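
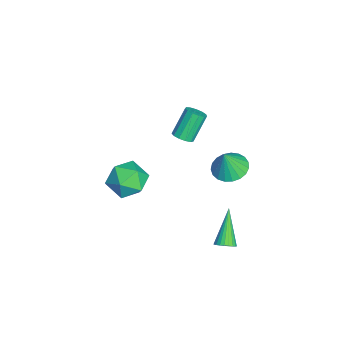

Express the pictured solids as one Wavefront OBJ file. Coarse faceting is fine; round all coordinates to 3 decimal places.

v -3.417 -1.05 -0.696
v -2.939 -1.214 -0.354
v -3.705 -0.554 1.037
v -4.183 -0.39 0.696
v -2.872 -0.897 -0.468
v -3.638 -0.237 0.923
v -2.978 -0.628 -0.654
v -3.745 0.032 0.737
v -3.224 -0.493 -0.853
v -3.99 0.167 0.538
v -3.53 -0.535 -1.002
v -4.297 0.125 0.389
v -3.801 -0.741 -1.054
v -4.568 -0.08 0.337
v -3.95 -1.044 -0.992
v -4.716 -0.384 0.399
v -3.929 -1.35 -0.836
v -4.696 -0.689 0.555
v -3.746 -1.56 -0.635
v -4.513 -0.9 0.756
v -3.458 -1.608 -0.453
v -4.225 -0.948 0.938
v -3.157 -1.48 -0.349
v -3.924 -0.819 1.042
v 1.446 1.235 -4.738
v 1.799 0.979 -4.355
v -0.086 1.385 -3.222
v 1.851 1.197 -4.324
v 1.841 1.421 -4.356
v 1.772 1.616 -4.446
v 1.652 1.754 -4.581
v 1.501 1.812 -4.739
v 1.342 1.783 -4.897
v 1.199 1.67 -5.031
v 1.093 1.491 -5.12
v 1.041 1.273 -5.151
v 1.051 1.049 -5.119
v 1.12 0.853 -5.029
v 1.24 0.716 -4.894
v 1.391 0.657 -4.736
v 1.55 0.687 -4.578
v 1.693 0.8 -4.444
v -2.432 -3.494 -2.94
v -1.765 -2.683 -2.34
v -1.155 -4.897 -2.46
v -0.488 -4.086 -1.86
v -1.574 -4.408 -1.437
v -2.363 -3.541 -1.733
v -0.557 -4.039 -3.067
v -1.346 -3.172 -3.363
v -0.606 -3.02 -2.418
v -1.235 -3.248 -1.411
v -1.685 -4.332 -3.389
v -2.314 -4.56 -2.382
v 1.453 1.379 1.868
v 2.322 1.144 1.595
v 1.807 1.081 3.252
v 2.36 1.526 1.668
v 2.241 1.883 1.775
v 1.986 2.153 1.898
v 1.639 2.288 2.016
v 1.26 2.267 2.108
v 0.914 2.092 2.159
v 0.661 1.793 2.159
v 0.546 1.423 2.109
v 0.587 1.046 2.017
v 0.778 0.726 1.9
v 1.086 0.518 1.777
v 1.457 0.46 1.669
v 1.827 0.561 1.596
v 2.133 0.802 1.57
f 2 1 5
f 2 5 3
f 3 5 6
f 3 6 4
f 5 1 7
f 5 7 6
f 6 7 8
f 6 8 4
f 7 1 9
f 7 9 8
f 8 9 10
f 8 10 4
f 9 1 11
f 9 11 10
f 10 11 12
f 10 12 4
f 11 1 13
f 11 13 12
f 12 13 14
f 12 14 4
f 13 1 15
f 13 15 14
f 14 15 16
f 14 16 4
f 15 1 17
f 15 17 16
f 16 17 18
f 16 18 4
f 17 1 19
f 17 19 18
f 18 19 20
f 18 20 4
f 19 1 21
f 19 21 20
f 20 21 22
f 20 22 4
f 21 1 23
f 21 23 22
f 22 23 24
f 22 24 4
f 23 1 2
f 23 2 24
f 24 2 3
f 24 3 4
f 26 25 28
f 26 28 27
f 28 25 29
f 28 29 27
f 29 25 30
f 29 30 27
f 30 25 31
f 30 31 27
f 31 25 32
f 31 32 27
f 32 25 33
f 32 33 27
f 33 25 34
f 33 34 27
f 34 25 35
f 34 35 27
f 35 25 36
f 35 36 27
f 36 25 37
f 36 37 27
f 37 25 38
f 37 38 27
f 38 25 39
f 38 39 27
f 39 25 40
f 39 40 27
f 40 25 41
f 40 41 27
f 41 25 42
f 41 42 27
f 42 25 26
f 42 26 27
f 43 54 48
f 43 48 44
f 43 44 50
f 43 50 53
f 43 53 54
f 44 48 52
f 48 54 47
f 54 53 45
f 53 50 49
f 50 44 51
f 46 52 47
f 46 47 45
f 46 45 49
f 46 49 51
f 46 51 52
f 47 52 48
f 45 47 54
f 49 45 53
f 51 49 50
f 52 51 44
f 56 55 58
f 56 58 57
f 58 55 59
f 58 59 57
f 59 55 60
f 59 60 57
f 60 55 61
f 60 61 57
f 61 55 62
f 61 62 57
f 62 55 63
f 62 63 57
f 63 55 64
f 63 64 57
f 64 55 65
f 64 65 57
f 65 55 66
f 65 66 57
f 66 55 67
f 66 67 57
f 67 55 68
f 67 68 57
f 68 55 69
f 68 69 57
f 69 55 70
f 69 70 57
f 70 55 71
f 70 71 57
f 71 55 56
f 71 56 57



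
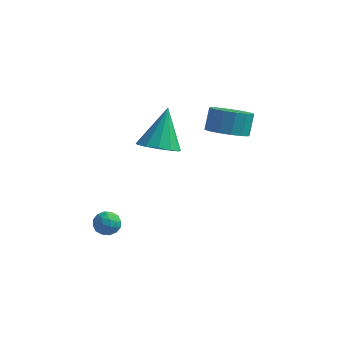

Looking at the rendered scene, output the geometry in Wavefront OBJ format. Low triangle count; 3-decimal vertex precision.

v -1.93 -1.578 -3.128
v -1.666 -1.835 -2.616
v -1.834 -2.465 -3.624
v -1.57 -2.722 -3.112
v -2.181 -2.567 -3.107
v -2.241 -2.019 -2.801
v -1.259 -2.281 -3.439
v -1.319 -1.733 -3.133
v -1.252 -2.27 -2.808
v -1.822 -2.446 -2.603
v -1.678 -1.854 -3.637
v -2.248 -2.03 -3.432
v -1.807 -1.629 -2.829
v -1.693 -2.671 -3.411
v -2.053 -2.58 -3.409
v -1.898 -2.731 -3.108
v -2.144 -1.736 -2.937
v -1.989 -1.888 -2.636
v -2.292 -2.318 -2.925
v -1.511 -2.412 -3.604
v -1.356 -2.564 -3.303
v -1.602 -1.569 -3.132
v -1.447 -1.72 -2.831
v -1.208 -1.982 -3.315
v -1.408 -2.035 -2.641
v -1.351 -2.557 -2.932
v -1.168 -2.298 -3.124
v -1.204 -1.975 -2.944
v -1.743 -2.139 -2.52
v -1.686 -2.661 -2.811
v -2.046 -2.569 -2.809
v -2.081 -2.247 -2.629
v -1.499 -2.395 -2.633
v -1.814 -1.639 -3.429
v -1.757 -2.161 -3.72
v -1.419 -2.053 -3.611
v -1.454 -1.731 -3.431
v -2.149 -1.743 -3.308
v -2.092 -2.265 -3.599
v -2.296 -2.325 -3.296
v -2.332 -2.002 -3.116
v -2.001 -1.905 -3.607
v 1.468 2.803 0.252
v 2.437 2.817 0.279
v 2.402 3.392 1.274
v 1.432 3.377 1.248
v 2.308 3.235 0.032
v 2.272 3.81 1.028
v 1.953 3.537 -0.155
v 1.917 4.112 0.841
v 1.468 3.642 -0.233
v 1.433 4.217 0.763
v 0.983 3.523 -0.181
v 0.948 4.098 0.814
v 0.628 3.21 -0.013
v 0.593 3.785 0.982
v 0.498 2.788 0.226
v 0.463 3.363 1.221
v 0.628 2.37 0.472
v 0.592 2.945 1.468
v 0.983 2.068 0.659
v 0.947 2.643 1.655
v 1.467 1.963 0.737
v 1.432 2.538 1.733
v 1.952 2.082 0.686
v 1.917 2.657 1.681
v 2.307 2.395 0.518
v 2.272 2.97 1.513
v -1.286 1.897 -0.884
v -0.828 2.638 -1.333
v -1.334 3.023 0.924
v -1.368 2.725 -1.402
v -1.883 2.549 -1.306
v -2.208 2.166 -1.076
v -2.24 1.698 -0.785
v -1.969 1.293 -0.526
v -1.481 1.08 -0.38
v -0.931 1.126 -0.394
v -0.494 1.417 -0.563
v -0.308 1.861 -0.835
v -0.432 2.316 -1.121
f 1 38 17
f 38 12 41
f 17 41 6
f 38 41 17
f 1 17 13
f 17 6 18
f 13 18 2
f 17 18 13
f 1 13 22
f 13 2 23
f 22 23 8
f 13 23 22
f 1 22 34
f 22 8 37
f 34 37 11
f 22 37 34
f 1 34 38
f 34 11 42
f 38 42 12
f 34 42 38
f 2 18 29
f 18 6 32
f 29 32 10
f 18 32 29
f 6 41 19
f 41 12 40
f 19 40 5
f 41 40 19
f 12 42 39
f 42 11 35
f 39 35 3
f 42 35 39
f 11 37 36
f 37 8 24
f 36 24 7
f 37 24 36
f 8 23 28
f 23 2 25
f 28 25 9
f 23 25 28
f 4 30 16
f 30 10 31
f 16 31 5
f 30 31 16
f 4 16 14
f 16 5 15
f 14 15 3
f 16 15 14
f 4 14 21
f 14 3 20
f 21 20 7
f 14 20 21
f 4 21 26
f 21 7 27
f 26 27 9
f 21 27 26
f 4 26 30
f 26 9 33
f 30 33 10
f 26 33 30
f 5 31 19
f 31 10 32
f 19 32 6
f 31 32 19
f 3 15 39
f 15 5 40
f 39 40 12
f 15 40 39
f 7 20 36
f 20 3 35
f 36 35 11
f 20 35 36
f 9 27 28
f 27 7 24
f 28 24 8
f 27 24 28
f 10 33 29
f 33 9 25
f 29 25 2
f 33 25 29
f 44 43 47
f 44 47 45
f 45 47 48
f 45 48 46
f 47 43 49
f 47 49 48
f 48 49 50
f 48 50 46
f 49 43 51
f 49 51 50
f 50 51 52
f 50 52 46
f 51 43 53
f 51 53 52
f 52 53 54
f 52 54 46
f 53 43 55
f 53 55 54
f 54 55 56
f 54 56 46
f 55 43 57
f 55 57 56
f 56 57 58
f 56 58 46
f 57 43 59
f 57 59 58
f 58 59 60
f 58 60 46
f 59 43 61
f 59 61 60
f 60 61 62
f 60 62 46
f 61 43 63
f 61 63 62
f 62 63 64
f 62 64 46
f 63 43 65
f 63 65 64
f 64 65 66
f 64 66 46
f 65 43 67
f 65 67 66
f 66 67 68
f 66 68 46
f 67 43 44
f 67 44 68
f 68 44 45
f 68 45 46
f 70 69 72
f 70 72 71
f 72 69 73
f 72 73 71
f 73 69 74
f 73 74 71
f 74 69 75
f 74 75 71
f 75 69 76
f 75 76 71
f 76 69 77
f 76 77 71
f 77 69 78
f 77 78 71
f 78 69 79
f 78 79 71
f 79 69 80
f 79 80 71
f 80 69 81
f 80 81 71
f 81 69 70
f 81 70 71



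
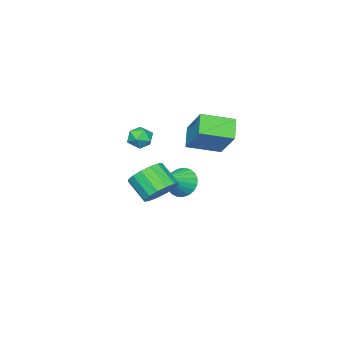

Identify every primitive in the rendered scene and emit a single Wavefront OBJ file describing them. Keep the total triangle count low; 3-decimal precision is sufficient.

v -2.753 -3.721 -3.739
v -2.272 -3.693 -4.57
v -1.127 -3.819 -2.801
v -2.302 -3.305 -4.478
v -2.41 -2.99 -4.258
v -2.577 -2.801 -3.949
v -2.775 -2.771 -3.603
v -2.968 -2.906 -3.281
v -3.125 -3.181 -3.038
v -3.217 -3.55 -2.917
v -3.23 -3.948 -2.937
v -3.159 -4.307 -3.097
v -3.019 -4.565 -3.367
v -2.832 -4.677 -3.702
v -2.632 -4.624 -4.043
v -2.453 -4.414 -4.332
v -2.325 -4.085 -4.518
v 2.213 -2.158 2.394
v 2.783 -2.201 1.947
v 1.557 -2.739 1.613
v 2.127 -2.782 1.166
v 2.123 -3.158 1.786
v 2.528 -2.799 2.269
v 1.812 -2.141 1.291
v 2.217 -1.782 1.774
v 2.535 -2.19 1.266
v 2.728 -2.819 1.572
v 1.612 -2.121 1.988
v 1.805 -2.75 2.294
v 3.654 0.027 -0.541
v 4.617 0.068 -0.362
v 4.488 -1.026 0.581
v 3.526 -1.067 0.401
v 4.407 0.384 -0.025
v 4.278 -0.71 0.918
v 3.995 0.604 0.174
v 3.867 -0.49 1.117
v 3.492 0.669 0.181
v 3.363 -0.425 1.124
v 3.033 0.562 -0.005
v 2.904 -0.532 0.938
v 2.74 0.312 -0.335
v 2.611 -0.782 0.607
v 2.692 -0.014 -0.721
v 2.563 -1.108 0.222
v 2.902 -0.33 -1.058
v 2.773 -1.424 -0.115
v 3.313 -0.55 -1.257
v 3.185 -1.644 -0.314
v 3.817 -0.615 -1.264
v 3.688 -1.709 -0.321
v 4.276 -0.508 -1.078
v 4.147 -1.602 -0.135
v 4.569 -0.258 -0.747
v 4.44 -1.352 0.195
v -1.177 -0.042 1.558
v -0.511 1.263 3.118
v -0.337 0.513 0.735
v 0.329 1.818 2.295
v 0.071 -1.238 2.025
v 0.737 0.067 3.585
v 0.911 -0.683 1.202
v 1.577 0.622 2.762
f 2 1 4
f 2 4 3
f 4 1 5
f 4 5 3
f 5 1 6
f 5 6 3
f 6 1 7
f 6 7 3
f 7 1 8
f 7 8 3
f 8 1 9
f 8 9 3
f 9 1 10
f 9 10 3
f 10 1 11
f 10 11 3
f 11 1 12
f 11 12 3
f 12 1 13
f 12 13 3
f 13 1 14
f 13 14 3
f 14 1 15
f 14 15 3
f 15 1 16
f 15 16 3
f 16 1 17
f 16 17 3
f 17 1 2
f 17 2 3
f 18 29 23
f 18 23 19
f 18 19 25
f 18 25 28
f 18 28 29
f 19 23 27
f 23 29 22
f 29 28 20
f 28 25 24
f 25 19 26
f 21 27 22
f 21 22 20
f 21 20 24
f 21 24 26
f 21 26 27
f 22 27 23
f 20 22 29
f 24 20 28
f 26 24 25
f 27 26 19
f 31 30 34
f 31 34 32
f 32 34 35
f 32 35 33
f 34 30 36
f 34 36 35
f 35 36 37
f 35 37 33
f 36 30 38
f 36 38 37
f 37 38 39
f 37 39 33
f 38 30 40
f 38 40 39
f 39 40 41
f 39 41 33
f 40 30 42
f 40 42 41
f 41 42 43
f 41 43 33
f 42 30 44
f 42 44 43
f 43 44 45
f 43 45 33
f 44 30 46
f 44 46 45
f 45 46 47
f 45 47 33
f 46 30 48
f 46 48 47
f 47 48 49
f 47 49 33
f 48 30 50
f 48 50 49
f 49 50 51
f 49 51 33
f 50 30 52
f 50 52 51
f 51 52 53
f 51 53 33
f 52 30 54
f 52 54 53
f 53 54 55
f 53 55 33
f 54 30 31
f 54 31 55
f 55 31 32
f 55 32 33
f 57 59 56
f 60 57 56
f 56 59 58
f 58 60 56
f 57 63 59
f 61 57 60
f 61 63 57
f 59 63 58
f 62 60 58
f 58 63 62
f 62 61 60
f 63 61 62



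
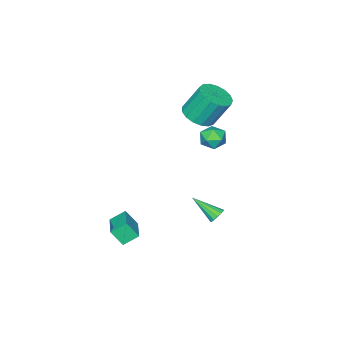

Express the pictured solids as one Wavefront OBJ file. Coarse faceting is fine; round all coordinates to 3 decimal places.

v -2.949 -3.952 1.924
v -1.996 -3.931 2.228
v -2.538 -3.187 3.879
v -3.491 -3.208 3.576
v -2.059 -3.506 2.016
v -2.6 -2.763 3.667
v -2.325 -3.183 1.783
v -2.867 -2.44 3.434
v -2.734 -3.037 1.583
v -3.276 -2.293 3.234
v -3.193 -3.1 1.461
v -3.734 -2.356 3.112
v -3.595 -3.358 1.445
v -4.137 -2.614 3.096
v -3.85 -3.752 1.539
v -4.392 -3.009 3.19
v -3.898 -4.192 1.721
v -4.44 -3.449 3.372
v -3.729 -4.577 1.95
v -4.271 -3.834 3.601
v -3.381 -4.819 2.173
v -3.923 -4.075 3.824
v -2.934 -4.862 2.339
v -3.476 -4.118 3.99
v -2.491 -4.696 2.41
v -3.033 -3.953 4.061
v -2.152 -4.36 2.37
v -2.694 -3.617 4.021
v -1.461 -1.142 -3.888
v -0.97 -1.104 -4.056
v -1.019 -2.538 -2.912
v -0.987 -0.94 -3.814
v -1.155 -0.84 -3.595
v -1.42 -0.836 -3.469
v -1.697 -0.929 -3.476
v -1.9 -1.09 -3.614
v -1.963 -1.267 -3.839
v -1.867 -1.404 -4.079
v -1.642 -1.458 -4.259
v -1.359 -1.412 -4.32
v -1.109 -1.28 -4.245
v 2.705 -3.986 -4.371
v 2.019 -3.515 -3.817
v 3.851 -2.742 -4.009
v 3.165 -2.271 -3.454
v 3.035 -4.549 -3.486
v 2.349 -4.078 -2.931
v 4.181 -3.305 -3.123
v 3.495 -2.834 -2.569
v -2.474 -1.552 1.135
v -1.97 -1.374 1.729
v -2.19 -2.806 1.271
v -1.686 -2.628 1.865
v -2.473 -2.541 1.969
v -2.649 -1.765 1.885
v -1.511 -2.415 1.115
v -1.687 -1.639 1.031
v -1.375 -1.907 1.717
v -1.97 -1.985 2.245
v -2.19 -2.195 0.755
v -2.785 -2.273 1.283
f 2 1 5
f 2 5 3
f 3 5 6
f 3 6 4
f 5 1 7
f 5 7 6
f 6 7 8
f 6 8 4
f 7 1 9
f 7 9 8
f 8 9 10
f 8 10 4
f 9 1 11
f 9 11 10
f 10 11 12
f 10 12 4
f 11 1 13
f 11 13 12
f 12 13 14
f 12 14 4
f 13 1 15
f 13 15 14
f 14 15 16
f 14 16 4
f 15 1 17
f 15 17 16
f 16 17 18
f 16 18 4
f 17 1 19
f 17 19 18
f 18 19 20
f 18 20 4
f 19 1 21
f 19 21 20
f 20 21 22
f 20 22 4
f 21 1 23
f 21 23 22
f 22 23 24
f 22 24 4
f 23 1 25
f 23 25 24
f 24 25 26
f 24 26 4
f 25 1 27
f 25 27 26
f 26 27 28
f 26 28 4
f 27 1 2
f 27 2 28
f 28 2 3
f 28 3 4
f 30 29 32
f 30 32 31
f 32 29 33
f 32 33 31
f 33 29 34
f 33 34 31
f 34 29 35
f 34 35 31
f 35 29 36
f 35 36 31
f 36 29 37
f 36 37 31
f 37 29 38
f 37 38 31
f 38 29 39
f 38 39 31
f 39 29 40
f 39 40 31
f 40 29 41
f 40 41 31
f 41 29 30
f 41 30 31
f 43 45 42
f 46 43 42
f 42 45 44
f 44 46 42
f 43 49 45
f 47 43 46
f 47 49 43
f 45 49 44
f 48 46 44
f 44 49 48
f 48 47 46
f 49 47 48
f 50 61 55
f 50 55 51
f 50 51 57
f 50 57 60
f 50 60 61
f 51 55 59
f 55 61 54
f 61 60 52
f 60 57 56
f 57 51 58
f 53 59 54
f 53 54 52
f 53 52 56
f 53 56 58
f 53 58 59
f 54 59 55
f 52 54 61
f 56 52 60
f 58 56 57
f 59 58 51



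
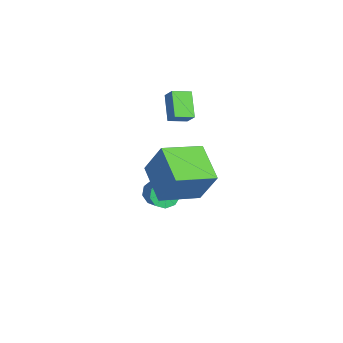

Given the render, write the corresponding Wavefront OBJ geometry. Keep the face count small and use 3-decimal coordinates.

v 0.96 -2.255 1.38
v 1.554 -1.731 3.096
v 1.145 -0.253 0.706
v 1.738 0.271 2.422
v 2.842 -2.611 0.838
v 3.435 -2.087 2.554
v 3.026 -0.609 0.164
v 3.62 -0.085 1.88
v -2.899 1.128 0.011
v -4.058 1.639 0.795
v -2.685 2.078 -0.292
v -3.844 2.589 0.491
v -2.396 1.231 0.689
v -3.555 1.742 1.472
v -2.182 2.181 0.385
v -3.341 2.692 1.169
v -1.74 -0.113 -3.958
v -1.274 0.159 -4.45
v -0.074 -0.095 -3.453
v -0.54 -0.367 -2.962
v -1.442 0.524 -4.154
v -0.243 0.27 -3.158
v -1.75 0.591 -3.767
v -0.551 0.338 -2.77
v -2.053 0.329 -3.469
v -0.854 0.075 -2.472
v -2.209 -0.141 -3.4
v -1.01 -0.394 -2.403
v -2.146 -0.597 -3.593
v -0.947 -0.85 -2.596
v -1.892 -0.827 -3.956
v -0.693 -1.081 -2.959
v -1.568 -0.723 -4.321
v -0.368 -0.977 -3.324
v -1.323 -0.334 -4.516
v -0.124 -0.587 -3.519
f 2 4 1
f 5 2 1
f 1 4 3
f 3 5 1
f 2 8 4
f 6 2 5
f 6 8 2
f 4 8 3
f 7 5 3
f 3 8 7
f 7 6 5
f 8 6 7
f 10 12 9
f 13 10 9
f 9 12 11
f 11 13 9
f 10 16 12
f 14 10 13
f 14 16 10
f 12 16 11
f 15 13 11
f 11 16 15
f 15 14 13
f 16 14 15
f 18 17 21
f 18 21 19
f 19 21 22
f 19 22 20
f 21 17 23
f 21 23 22
f 22 23 24
f 22 24 20
f 23 17 25
f 23 25 24
f 24 25 26
f 24 26 20
f 25 17 27
f 25 27 26
f 26 27 28
f 26 28 20
f 27 17 29
f 27 29 28
f 28 29 30
f 28 30 20
f 29 17 31
f 29 31 30
f 30 31 32
f 30 32 20
f 31 17 33
f 31 33 32
f 32 33 34
f 32 34 20
f 33 17 35
f 33 35 34
f 34 35 36
f 34 36 20
f 35 17 18
f 35 18 36
f 36 18 19
f 36 19 20



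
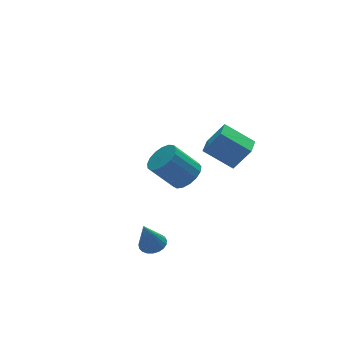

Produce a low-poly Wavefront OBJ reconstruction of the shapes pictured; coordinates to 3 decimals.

v -0.553 -2.056 2.168
v 0.22 -2.448 3.454
v 0.153 -1.081 2.042
v 0.925 -1.473 3.327
v 0.635 -3.047 1.153
v 1.407 -3.439 2.438
v 1.34 -2.072 1.026
v 2.113 -2.464 2.312
v -2.844 -1.13 -4.789
v -2.32 -1.64 -4.673
v -3.436 -1.35 -3.071
v -2.176 -1.381 -4.59
v -2.148 -1.079 -4.542
v -2.24 -0.785 -4.536
v -2.436 -0.551 -4.574
v -2.703 -0.417 -4.649
v -2.994 -0.407 -4.748
v -3.259 -0.522 -4.855
v -3.452 -0.742 -4.949
v -3.54 -1.029 -5.016
v -3.508 -1.334 -5.044
v -3.36 -1.603 -5.027
v -3.124 -1.791 -4.97
v -2.839 -1.865 -4.881
v -2.554 -1.811 -4.776
v 1.141 3.296 -3.828
v 1.847 3.93 -3.455
v 0.605 4.419 -1.938
v -0.101 3.784 -2.312
v 1.587 4.21 -3.758
v 0.345 4.699 -2.241
v 1.224 4.281 -4.078
v -0.017 4.77 -2.561
v 0.843 4.126 -4.34
v -0.399 4.615 -2.823
v 0.53 3.781 -4.485
v -0.712 4.27 -2.968
v 0.356 3.325 -4.48
v -0.885 3.813 -2.963
v 0.363 2.862 -4.325
v -0.879 3.35 -2.809
v 0.548 2.498 -4.057
v -0.694 2.987 -2.54
v 0.868 2.317 -3.736
v -0.373 2.806 -2.22
v 1.251 2.36 -3.437
v 0.01 2.849 -1.92
v 1.609 2.618 -3.227
v 0.367 3.107 -1.71
v 1.859 3.031 -3.155
v 0.618 3.519 -1.638
v 1.945 3.504 -3.237
v 0.704 3.993 -1.72
f 2 4 1
f 5 2 1
f 1 4 3
f 3 5 1
f 2 8 4
f 6 2 5
f 6 8 2
f 4 8 3
f 7 5 3
f 3 8 7
f 7 6 5
f 8 6 7
f 10 9 12
f 10 12 11
f 12 9 13
f 12 13 11
f 13 9 14
f 13 14 11
f 14 9 15
f 14 15 11
f 15 9 16
f 15 16 11
f 16 9 17
f 16 17 11
f 17 9 18
f 17 18 11
f 18 9 19
f 18 19 11
f 19 9 20
f 19 20 11
f 20 9 21
f 20 21 11
f 21 9 22
f 21 22 11
f 22 9 23
f 22 23 11
f 23 9 24
f 23 24 11
f 24 9 25
f 24 25 11
f 25 9 10
f 25 10 11
f 27 26 30
f 27 30 28
f 28 30 31
f 28 31 29
f 30 26 32
f 30 32 31
f 31 32 33
f 31 33 29
f 32 26 34
f 32 34 33
f 33 34 35
f 33 35 29
f 34 26 36
f 34 36 35
f 35 36 37
f 35 37 29
f 36 26 38
f 36 38 37
f 37 38 39
f 37 39 29
f 38 26 40
f 38 40 39
f 39 40 41
f 39 41 29
f 40 26 42
f 40 42 41
f 41 42 43
f 41 43 29
f 42 26 44
f 42 44 43
f 43 44 45
f 43 45 29
f 44 26 46
f 44 46 45
f 45 46 47
f 45 47 29
f 46 26 48
f 46 48 47
f 47 48 49
f 47 49 29
f 48 26 50
f 48 50 49
f 49 50 51
f 49 51 29
f 50 26 52
f 50 52 51
f 51 52 53
f 51 53 29
f 52 26 27
f 52 27 53
f 53 27 28
f 53 28 29



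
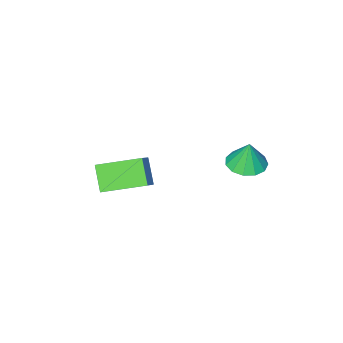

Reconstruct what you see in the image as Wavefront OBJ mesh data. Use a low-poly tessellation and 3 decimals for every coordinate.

v -1.745 3.557 0.294
v -1.241 2.853 0.379
v -1.755 3.703 1.566
v -0.938 3.235 0.338
v -0.89 3.72 0.282
v -1.114 4.153 0.231
v -1.539 4.397 0.199
v -2.028 4.374 0.198
v -2.428 4.091 0.227
v -2.611 3.639 0.278
v -2.519 3.161 0.333
v -2.181 2.809 0.377
v -1.705 2.693 0.394
v -0.309 -1.255 -2.092
v 0.431 -0.637 -1.296
v 0.035 -0.382 -3.09
v 0.775 0.236 -2.294
v 1.245 -2.456 -2.606
v 1.985 -1.838 -1.81
v 1.589 -1.583 -3.604
v 2.329 -0.965 -2.808
f 2 1 4
f 2 4 3
f 4 1 5
f 4 5 3
f 5 1 6
f 5 6 3
f 6 1 7
f 6 7 3
f 7 1 8
f 7 8 3
f 8 1 9
f 8 9 3
f 9 1 10
f 9 10 3
f 10 1 11
f 10 11 3
f 11 1 12
f 11 12 3
f 12 1 13
f 12 13 3
f 13 1 2
f 13 2 3
f 15 17 14
f 18 15 14
f 14 17 16
f 16 18 14
f 15 21 17
f 19 15 18
f 19 21 15
f 17 21 16
f 20 18 16
f 16 21 20
f 20 19 18
f 21 19 20



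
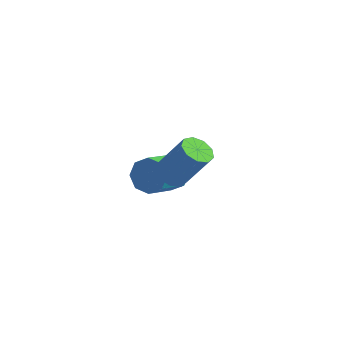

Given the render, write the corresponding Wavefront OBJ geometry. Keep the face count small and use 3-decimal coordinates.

v -0.81 -0.014 0.052
v -0.253 -0.231 -0.251
v 0.687 0.036 1.285
v 0.13 0.254 1.588
v -0.294 0.222 -0.305
v 0.646 0.489 1.231
v -0.576 0.565 -0.192
v 0.364 0.832 1.344
v -0.968 0.637 0.036
v -0.028 0.905 1.571
v -1.285 0.405 0.27
v -0.345 0.672 1.806
v -1.381 -0.023 0.403
v -0.441 0.244 1.939
v -1.209 -0.447 0.372
v -0.269 -0.18 1.907
v -0.851 -0.668 0.191
v 0.09 -0.401 1.726
v -0.473 -0.583 -0.055
v 0.467 -0.316 1.481
v -3.389 3.907 -3.497
v -3.136 3.543 -4.198
v -3.198 2.088 -3.465
v -3.451 2.453 -2.763
v -2.652 3.711 -3.823
v -2.713 2.257 -3.09
v -2.6 3.995 -3.257
v -2.661 2.54 -2.524
v -3.01 4.227 -2.831
v -3.071 2.772 -2.098
v -3.642 4.272 -2.795
v -3.704 2.817 -2.062
v -4.127 4.103 -3.17
v -4.188 2.649 -2.437
v -4.179 3.82 -3.736
v -4.24 2.365 -3.003
v -3.769 3.588 -4.162
v -3.83 2.133 -3.429
f 2 1 5
f 2 5 3
f 3 5 6
f 3 6 4
f 5 1 7
f 5 7 6
f 6 7 8
f 6 8 4
f 7 1 9
f 7 9 8
f 8 9 10
f 8 10 4
f 9 1 11
f 9 11 10
f 10 11 12
f 10 12 4
f 11 1 13
f 11 13 12
f 12 13 14
f 12 14 4
f 13 1 15
f 13 15 14
f 14 15 16
f 14 16 4
f 15 1 17
f 15 17 16
f 16 17 18
f 16 18 4
f 17 1 19
f 17 19 18
f 18 19 20
f 18 20 4
f 19 1 2
f 19 2 20
f 20 2 3
f 20 3 4
f 22 21 25
f 22 25 23
f 23 25 26
f 23 26 24
f 25 21 27
f 25 27 26
f 26 27 28
f 26 28 24
f 27 21 29
f 27 29 28
f 28 29 30
f 28 30 24
f 29 21 31
f 29 31 30
f 30 31 32
f 30 32 24
f 31 21 33
f 31 33 32
f 32 33 34
f 32 34 24
f 33 21 35
f 33 35 34
f 34 35 36
f 34 36 24
f 35 21 37
f 35 37 36
f 36 37 38
f 36 38 24
f 37 21 22
f 37 22 38
f 38 22 23
f 38 23 24



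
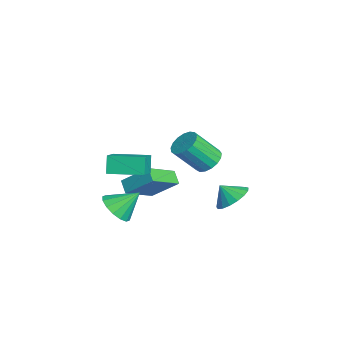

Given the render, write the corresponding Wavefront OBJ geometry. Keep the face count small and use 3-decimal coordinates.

v 2.949 -0.029 3.221
v 3.371 0.482 3.633
v 3.453 -0.681 4.991
v 3.031 -1.191 4.579
v 3.018 0.564 3.724
v 3.1 -0.599 5.082
v 2.65 0.51 3.7
v 2.732 -0.653 5.058
v 2.35 0.332 3.566
v 2.432 -0.831 4.924
v 2.187 0.072 3.353
v 2.269 -1.091 4.711
v 2.199 -0.211 3.11
v 2.281 -1.374 4.468
v 2.382 -0.452 2.892
v 2.464 -1.615 4.251
v 2.696 -0.596 2.75
v 2.778 -1.759 4.108
v 3.067 -0.611 2.715
v 3.149 -1.774 4.074
v 3.412 -0.491 2.797
v 3.494 -1.654 4.155
v 3.65 -0.266 2.975
v 3.732 -1.429 4.333
v 3.728 0.013 3.21
v 3.81 -1.149 4.568
v 3.627 0.284 3.447
v 3.709 -0.879 4.805
v -0.214 1.62 -1.61
v 0.687 1.726 -1.214
v -0.486 1.02 -0.83
v 0.438 2.083 -1.026
v 0.04 2.333 -0.972
v -0.417 2.421 -1.064
v -0.827 2.324 -1.28
v -1.097 2.067 -1.573
v -1.165 1.707 -1.873
v -1.014 1.327 -2.114
v -0.681 1.014 -2.238
v -0.241 0.84 -2.219
v 0.206 0.845 -2.06
v 0.556 1.027 -1.798
v 0.729 1.345 -1.493
v -0.638 -4.16 0.467
v -1.141 -4.067 1.407
v -0.117 -2.388 0.57
v -0.62 -2.295 1.51
v 0.6 -4.565 1.17
v 0.097 -4.472 2.11
v 1.121 -2.793 1.273
v 0.618 -2.7 2.213
v 0.9 -4.151 -1.117
v 1.51 -4.657 -0.557
v 0.9 -3.009 -0.083
v 1.805 -4.385 -0.858
v 1.858 -4.05 -1.228
v 1.655 -3.742 -1.568
v 1.249 -3.544 -1.788
v 0.75 -3.508 -1.827
v 0.291 -3.645 -1.676
v -0.005 -3.917 -1.375
v -0.058 -4.252 -1.005
v 0.146 -4.56 -0.665
v 0.551 -4.758 -0.445
v 1.051 -4.794 -0.406
v -3.518 -2.176 -2.421
v -2.926 -0.894 -1.226
v -2.844 -2.026 -2.916
v -2.252 -0.744 -1.72
v -2.468 -3.596 -1.42
v -1.876 -2.314 -0.224
v -1.794 -3.446 -1.914
v -1.202 -2.164 -0.719
f 2 1 5
f 2 5 3
f 3 5 6
f 3 6 4
f 5 1 7
f 5 7 6
f 6 7 8
f 6 8 4
f 7 1 9
f 7 9 8
f 8 9 10
f 8 10 4
f 9 1 11
f 9 11 10
f 10 11 12
f 10 12 4
f 11 1 13
f 11 13 12
f 12 13 14
f 12 14 4
f 13 1 15
f 13 15 14
f 14 15 16
f 14 16 4
f 15 1 17
f 15 17 16
f 16 17 18
f 16 18 4
f 17 1 19
f 17 19 18
f 18 19 20
f 18 20 4
f 19 1 21
f 19 21 20
f 20 21 22
f 20 22 4
f 21 1 23
f 21 23 22
f 22 23 24
f 22 24 4
f 23 1 25
f 23 25 24
f 24 25 26
f 24 26 4
f 25 1 27
f 25 27 26
f 26 27 28
f 26 28 4
f 27 1 2
f 27 2 28
f 28 2 3
f 28 3 4
f 30 29 32
f 30 32 31
f 32 29 33
f 32 33 31
f 33 29 34
f 33 34 31
f 34 29 35
f 34 35 31
f 35 29 36
f 35 36 31
f 36 29 37
f 36 37 31
f 37 29 38
f 37 38 31
f 38 29 39
f 38 39 31
f 39 29 40
f 39 40 31
f 40 29 41
f 40 41 31
f 41 29 42
f 41 42 31
f 42 29 43
f 42 43 31
f 43 29 30
f 43 30 31
f 45 47 44
f 48 45 44
f 44 47 46
f 46 48 44
f 45 51 47
f 49 45 48
f 49 51 45
f 47 51 46
f 50 48 46
f 46 51 50
f 50 49 48
f 51 49 50
f 53 52 55
f 53 55 54
f 55 52 56
f 55 56 54
f 56 52 57
f 56 57 54
f 57 52 58
f 57 58 54
f 58 52 59
f 58 59 54
f 59 52 60
f 59 60 54
f 60 52 61
f 60 61 54
f 61 52 62
f 61 62 54
f 62 52 63
f 62 63 54
f 63 52 64
f 63 64 54
f 64 52 65
f 64 65 54
f 65 52 53
f 65 53 54
f 67 69 66
f 70 67 66
f 66 69 68
f 68 70 66
f 67 73 69
f 71 67 70
f 71 73 67
f 69 73 68
f 72 70 68
f 68 73 72
f 72 71 70
f 73 71 72



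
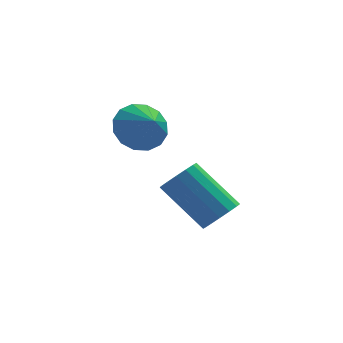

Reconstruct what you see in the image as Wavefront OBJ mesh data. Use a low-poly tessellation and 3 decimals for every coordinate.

v 2.901 1.164 -3.474
v 3.509 1.279 -3
v 2.208 2.29 -1.573
v 1.599 2.176 -2.046
v 3.5 1.604 -3.239
v 2.199 2.616 -1.811
v 3.33 1.812 -3.54
v 2.029 2.823 -2.113
v 3.045 1.846 -3.824
v 1.744 2.857 -2.397
v 2.722 1.697 -4.014
v 1.42 2.709 -2.587
v 2.446 1.406 -4.059
v 1.145 2.417 -2.632
v 2.292 1.05 -3.947
v 0.991 2.061 -2.52
v 2.301 0.724 -3.709
v 1 1.736 -2.281
v 2.471 0.517 -3.407
v 1.17 1.528 -1.98
v 2.756 0.483 -3.123
v 1.455 1.494 -1.696
v 3.08 0.631 -2.933
v 1.778 1.643 -1.506
v 3.355 0.923 -2.888
v 2.054 1.934 -1.461
v 0.336 1.625 0.545
v 1.208 1.696 0.126
v 0.724 0.815 1.215
v 1.222 2.019 0.51
v 0.998 2.237 0.903
v 0.597 2.291 1.2
v 0.126 2.167 1.322
v -0.288 1.897 1.236
v -0.536 1.554 0.965
v -0.549 1.23 0.581
v -0.326 1.012 0.188
v 0.075 0.958 -0.11
v 0.546 1.083 -0.232
v 0.961 1.353 -0.145
f 2 1 5
f 2 5 3
f 3 5 6
f 3 6 4
f 5 1 7
f 5 7 6
f 6 7 8
f 6 8 4
f 7 1 9
f 7 9 8
f 8 9 10
f 8 10 4
f 9 1 11
f 9 11 10
f 10 11 12
f 10 12 4
f 11 1 13
f 11 13 12
f 12 13 14
f 12 14 4
f 13 1 15
f 13 15 14
f 14 15 16
f 14 16 4
f 15 1 17
f 15 17 16
f 16 17 18
f 16 18 4
f 17 1 19
f 17 19 18
f 18 19 20
f 18 20 4
f 19 1 21
f 19 21 20
f 20 21 22
f 20 22 4
f 21 1 23
f 21 23 22
f 22 23 24
f 22 24 4
f 23 1 25
f 23 25 24
f 24 25 26
f 24 26 4
f 25 1 2
f 25 2 26
f 26 2 3
f 26 3 4
f 28 27 30
f 28 30 29
f 30 27 31
f 30 31 29
f 31 27 32
f 31 32 29
f 32 27 33
f 32 33 29
f 33 27 34
f 33 34 29
f 34 27 35
f 34 35 29
f 35 27 36
f 35 36 29
f 36 27 37
f 36 37 29
f 37 27 38
f 37 38 29
f 38 27 39
f 38 39 29
f 39 27 40
f 39 40 29
f 40 27 28
f 40 28 29



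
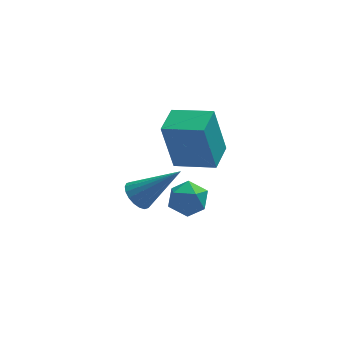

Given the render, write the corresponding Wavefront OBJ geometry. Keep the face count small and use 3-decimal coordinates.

v -0.554 -2.175 -0.599
v 0.041 -2.353 -0.048
v -0.061 -3.107 -1.432
v 0.534 -3.285 -0.881
v -0.257 -3.48 -0.716
v -0.561 -2.904 -0.201
v 0.541 -2.556 -1.279
v 0.237 -1.98 -0.764
v 0.718 -2.589 -0.468
v 0.225 -3.16 -0.12
v -0.245 -2.3 -1.36
v -0.738 -2.871 -1.012
v -1.703 -0.634 -2.302
v -1.323 -0.984 -2.76
v -0.097 -0.806 -0.838
v -1.243 -0.692 -2.813
v -1.254 -0.389 -2.766
v -1.354 -0.135 -2.626
v -1.523 0.021 -2.423
v -1.727 0.047 -2.195
v -1.927 -0.061 -1.989
v -2.083 -0.284 -1.845
v -2.163 -0.575 -1.791
v -2.152 -0.878 -1.839
v -2.052 -1.133 -1.978
v -1.883 -1.289 -2.182
v -1.678 -1.315 -2.409
v -1.479 -1.206 -2.616
v -0.486 -2.276 0.777
v -0.94 -2.236 2.847
v -0.006 -1.114 0.859
v -0.459 -1.074 2.93
v 0.979 -2.906 1.11
v 0.526 -2.866 3.181
v 1.46 -1.744 1.193
v 1.006 -1.704 3.263
f 1 12 6
f 1 6 2
f 1 2 8
f 1 8 11
f 1 11 12
f 2 6 10
f 6 12 5
f 12 11 3
f 11 8 7
f 8 2 9
f 4 10 5
f 4 5 3
f 4 3 7
f 4 7 9
f 4 9 10
f 5 10 6
f 3 5 12
f 7 3 11
f 9 7 8
f 10 9 2
f 14 13 16
f 14 16 15
f 16 13 17
f 16 17 15
f 17 13 18
f 17 18 15
f 18 13 19
f 18 19 15
f 19 13 20
f 19 20 15
f 20 13 21
f 20 21 15
f 21 13 22
f 21 22 15
f 22 13 23
f 22 23 15
f 23 13 24
f 23 24 15
f 24 13 25
f 24 25 15
f 25 13 26
f 25 26 15
f 26 13 27
f 26 27 15
f 27 13 28
f 27 28 15
f 28 13 14
f 28 14 15
f 30 32 29
f 33 30 29
f 29 32 31
f 31 33 29
f 30 36 32
f 34 30 33
f 34 36 30
f 32 36 31
f 35 33 31
f 31 36 35
f 35 34 33
f 36 34 35



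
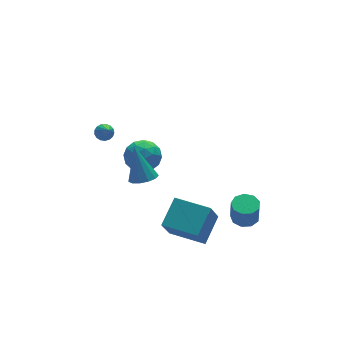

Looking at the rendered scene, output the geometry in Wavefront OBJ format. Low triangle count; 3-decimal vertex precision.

v -3.293 1.815 1.942
v -3.032 2.115 2.291
v -3.707 0.525 3.358
v -3.27 2.203 2.302
v -3.513 2.202 2.229
v -3.706 2.112 2.091
v -3.804 1.954 1.919
v -3.785 1.764 1.751
v -3.653 1.586 1.628
v -3.439 1.46 1.576
v -3.191 1.415 1.608
v -2.967 1.463 1.716
v -2.817 1.59 1.876
v -2.776 1.769 2.051
v -2.854 1.959 2.201
v 2.77 -2.644 -4.677
v 3.53 -2.855 -4.651
v 3.431 -3.048 -3.278
v 2.67 -2.836 -3.303
v 3.484 -2.322 -4.58
v 3.385 -2.514 -3.207
v 3.104 -1.939 -4.554
v 3.005 -2.131 -3.181
v 2.567 -1.886 -4.585
v 2.468 -2.078 -3.212
v 2.125 -2.188 -4.659
v 2.026 -2.38 -3.286
v 1.984 -2.703 -4.741
v 1.885 -2.895 -3.368
v 2.211 -3.191 -4.793
v 2.112 -3.383 -3.42
v 2.699 -3.422 -4.791
v 2.6 -3.615 -3.418
v 3.22 -3.29 -4.735
v 3.121 -3.482 -3.361
v -0.691 -4.283 -3.819
v -1.482 -4.826 -2.203
v -1.864 -2.566 -3.817
v -2.656 -3.109 -2.201
v 0.616 -3.391 -2.879
v -0.176 -3.934 -1.263
v -0.558 -1.674 -2.877
v -1.349 -2.217 -1.261
v -0.557 3.82 -3.214
v 0.478 3.638 -2.842
v -1.158 2.442 -2.218
v -0.123 2.26 -1.846
v -0.675 3.177 -1.534
v -0.303 4.029 -2.149
v -0.377 2.051 -2.911
v -0.005 2.903 -3.526
v 0.589 2.545 -2.654
v 0.405 3.241 -1.803
v -1.085 2.839 -3.257
v -1.269 3.535 -2.406
v 0.013 3.85 -3.115
v -0.693 2.23 -1.945
v -1.018 2.769 -1.761
v -0.409 2.662 -1.542
v -0.446 4.08 -2.708
v 0.162 3.973 -2.489
v -0.515 3.701 -1.72
v -0.842 2.107 -2.571
v -0.234 2 -2.352
v -0.271 3.418 -3.518
v 0.338 3.311 -3.299
v -0.165 2.379 -3.34
v 0.687 3.101 -2.786
v 0.334 2.291 -2.201
v 0.185 2.168 -2.827
v 0.403 2.669 -3.189
v 0.578 3.51 -2.286
v 0.225 2.699 -1.7
v -0.099 3.238 -1.517
v 0.119 3.739 -1.879
v 0.644 2.867 -2.176
v -0.905 3.381 -3.36
v -1.258 2.57 -2.774
v -0.799 2.341 -3.181
v -0.581 2.842 -3.543
v -1.014 3.789 -2.859
v -1.367 2.979 -2.274
v -1.083 3.411 -1.871
v -0.865 3.912 -2.233
v -1.324 3.213 -2.884
v -3.155 -2.156 1.286
v -2.489 -1.757 1.093
v -3.165 -1.244 3.134
v -2.835 -1.498 0.963
v -3.282 -1.448 0.936
v -3.689 -1.622 1.02
v -3.926 -1.967 1.189
v -3.919 -2.371 1.388
v -3.669 -2.707 1.555
v -3.256 -2.868 1.637
v -2.811 -2.803 1.607
v -2.475 -2.532 1.476
v -2.355 -2.142 1.284
f 2 1 4
f 2 4 3
f 4 1 5
f 4 5 3
f 5 1 6
f 5 6 3
f 6 1 7
f 6 7 3
f 7 1 8
f 7 8 3
f 8 1 9
f 8 9 3
f 9 1 10
f 9 10 3
f 10 1 11
f 10 11 3
f 11 1 12
f 11 12 3
f 12 1 13
f 12 13 3
f 13 1 14
f 13 14 3
f 14 1 15
f 14 15 3
f 15 1 2
f 15 2 3
f 17 16 20
f 17 20 18
f 18 20 21
f 18 21 19
f 20 16 22
f 20 22 21
f 21 22 23
f 21 23 19
f 22 16 24
f 22 24 23
f 23 24 25
f 23 25 19
f 24 16 26
f 24 26 25
f 25 26 27
f 25 27 19
f 26 16 28
f 26 28 27
f 27 28 29
f 27 29 19
f 28 16 30
f 28 30 29
f 29 30 31
f 29 31 19
f 30 16 32
f 30 32 31
f 31 32 33
f 31 33 19
f 32 16 34
f 32 34 33
f 33 34 35
f 33 35 19
f 34 16 17
f 34 17 35
f 35 17 18
f 35 18 19
f 37 39 36
f 40 37 36
f 36 39 38
f 38 40 36
f 37 43 39
f 41 37 40
f 41 43 37
f 39 43 38
f 42 40 38
f 38 43 42
f 42 41 40
f 43 41 42
f 44 81 60
f 81 55 84
f 60 84 49
f 81 84 60
f 44 60 56
f 60 49 61
f 56 61 45
f 60 61 56
f 44 56 65
f 56 45 66
f 65 66 51
f 56 66 65
f 44 65 77
f 65 51 80
f 77 80 54
f 65 80 77
f 44 77 81
f 77 54 85
f 81 85 55
f 77 85 81
f 45 61 72
f 61 49 75
f 72 75 53
f 61 75 72
f 49 84 62
f 84 55 83
f 62 83 48
f 84 83 62
f 55 85 82
f 85 54 78
f 82 78 46
f 85 78 82
f 54 80 79
f 80 51 67
f 79 67 50
f 80 67 79
f 51 66 71
f 66 45 68
f 71 68 52
f 66 68 71
f 47 73 59
f 73 53 74
f 59 74 48
f 73 74 59
f 47 59 57
f 59 48 58
f 57 58 46
f 59 58 57
f 47 57 64
f 57 46 63
f 64 63 50
f 57 63 64
f 47 64 69
f 64 50 70
f 69 70 52
f 64 70 69
f 47 69 73
f 69 52 76
f 73 76 53
f 69 76 73
f 48 74 62
f 74 53 75
f 62 75 49
f 74 75 62
f 46 58 82
f 58 48 83
f 82 83 55
f 58 83 82
f 50 63 79
f 63 46 78
f 79 78 54
f 63 78 79
f 52 70 71
f 70 50 67
f 71 67 51
f 70 67 71
f 53 76 72
f 76 52 68
f 72 68 45
f 76 68 72
f 87 86 89
f 87 89 88
f 89 86 90
f 89 90 88
f 90 86 91
f 90 91 88
f 91 86 92
f 91 92 88
f 92 86 93
f 92 93 88
f 93 86 94
f 93 94 88
f 94 86 95
f 94 95 88
f 95 86 96
f 95 96 88
f 96 86 97
f 96 97 88
f 97 86 98
f 97 98 88
f 98 86 87
f 98 87 88



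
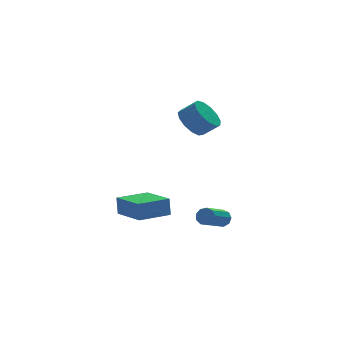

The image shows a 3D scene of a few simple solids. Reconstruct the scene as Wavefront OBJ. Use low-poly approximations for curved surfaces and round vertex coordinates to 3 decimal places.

v 1.552 1.714 -2.925
v 1.883 1.549 -2.491
v 0.6 0.682 -1.841
v 0.268 0.846 -2.275
v 1.702 1.883 -2.402
v 0.419 1.016 -1.752
v 1.451 2.138 -2.558
v 0.168 1.27 -1.907
v 1.247 2.194 -2.885
v -0.036 1.327 -2.235
v 1.186 2.025 -3.232
v -0.098 1.158 -2.581
v 1.295 1.711 -3.434
v 0.012 0.844 -2.784
v 1.525 1.398 -3.399
v 0.242 0.53 -2.748
v 1.767 1.233 -3.142
v 0.484 0.365 -2.491
v 1.908 1.292 -2.784
v 0.625 0.425 -2.133
v -2.978 1.699 -2.374
v -2.998 1.823 -1.292
v -3.354 3.811 -2.624
v -3.374 3.936 -1.542
v -1.146 2.024 -2.378
v -1.166 2.149 -1.296
v -1.522 4.137 -2.628
v -1.542 4.261 -1.546
v 0.3 2.861 3.606
v 0.811 2.476 2.824
v 1.531 1.954 3.552
v 1.02 2.339 4.334
v 1.053 2.977 2.943
v 1.774 2.454 3.672
v 1.057 3.441 3.273
v 1.777 2.918 4.001
v 0.82 3.721 3.708
v 1.541 3.198 4.436
v 0.418 3.728 4.111
v 1.139 3.205 4.839
v -0.021 3.46 4.353
v 0.699 2.937 5.082
v -0.359 3.002 4.358
v 0.361 2.479 5.087
v -0.487 2.499 4.125
v 0.233 1.976 4.853
v -0.366 2.112 3.726
v 0.354 1.589 4.454
v -0.033 1.962 3.289
v 0.687 1.439 4.018
v 0.406 2.098 2.953
v 1.126 1.575 3.681
f 2 1 5
f 2 5 3
f 3 5 6
f 3 6 4
f 5 1 7
f 5 7 6
f 6 7 8
f 6 8 4
f 7 1 9
f 7 9 8
f 8 9 10
f 8 10 4
f 9 1 11
f 9 11 10
f 10 11 12
f 10 12 4
f 11 1 13
f 11 13 12
f 12 13 14
f 12 14 4
f 13 1 15
f 13 15 14
f 14 15 16
f 14 16 4
f 15 1 17
f 15 17 16
f 16 17 18
f 16 18 4
f 17 1 19
f 17 19 18
f 18 19 20
f 18 20 4
f 19 1 2
f 19 2 20
f 20 2 3
f 20 3 4
f 22 24 21
f 25 22 21
f 21 24 23
f 23 25 21
f 22 28 24
f 26 22 25
f 26 28 22
f 24 28 23
f 27 25 23
f 23 28 27
f 27 26 25
f 28 26 27
f 30 29 33
f 30 33 31
f 31 33 34
f 31 34 32
f 33 29 35
f 33 35 34
f 34 35 36
f 34 36 32
f 35 29 37
f 35 37 36
f 36 37 38
f 36 38 32
f 37 29 39
f 37 39 38
f 38 39 40
f 38 40 32
f 39 29 41
f 39 41 40
f 40 41 42
f 40 42 32
f 41 29 43
f 41 43 42
f 42 43 44
f 42 44 32
f 43 29 45
f 43 45 44
f 44 45 46
f 44 46 32
f 45 29 47
f 45 47 46
f 46 47 48
f 46 48 32
f 47 29 49
f 47 49 48
f 48 49 50
f 48 50 32
f 49 29 51
f 49 51 50
f 50 51 52
f 50 52 32
f 51 29 30
f 51 30 52
f 52 30 31
f 52 31 32



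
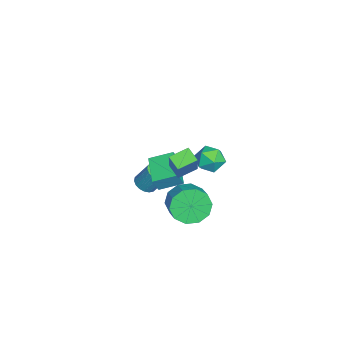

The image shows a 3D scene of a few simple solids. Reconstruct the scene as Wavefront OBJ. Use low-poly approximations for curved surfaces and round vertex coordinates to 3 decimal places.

v -0.391 0.183 -1.48
v 0.043 -0.236 -1.299
v 0.225 0.438 -0.179
v -0.209 0.857 -0.36
v 0.194 -0.046 -1.438
v 0.377 0.628 -0.318
v 0.23 0.19 -1.586
v 0.412 0.864 -0.466
v 0.142 0.424 -1.712
v 0.325 1.098 -0.592
v -0.051 0.611 -1.793
v 0.132 1.285 -0.673
v -0.312 0.713 -1.812
v -0.129 1.387 -0.692
v -0.588 0.709 -1.765
v -0.405 1.384 -0.645
v -0.825 0.602 -1.661
v -0.643 1.276 -0.541
v -0.977 0.412 -1.522
v -0.794 1.086 -0.402
v -1.012 0.176 -1.374
v -0.83 0.85 -0.254
v -0.925 -0.058 -1.248
v -0.742 0.616 -0.128
v -0.732 -0.245 -1.167
v -0.549 0.429 -0.047
v -0.471 -0.347 -1.148
v -0.288 0.327 -0.028
v -0.195 -0.344 -1.195
v -0.012 0.331 -0.075
v 0.059 0.69 0.228
v 0.357 0.425 1.035
v -0.092 1.87 0.671
v 0.206 1.606 1.478
v 1.594 1.054 -0.218
v 1.892 0.79 0.589
v 1.443 2.235 0.225
v 1.741 1.97 1.032
v -3.119 3.611 -0.982
v -2.325 3.95 -1.112
v -2.575 2.31 -1.048
v -1.781 2.649 -1.178
v -2.172 2.739 -0.403
v -2.508 3.543 -0.362
v -2.392 2.717 -1.798
v -2.728 3.521 -1.757
v -1.876 3.397 -1.616
v -1.74 3.41 -0.755
v -3.16 2.85 -1.405
v -3.024 2.863 -0.544
v 3.221 1.743 2.978
v 2.714 2.575 3.28
v 3.749 2.21 2.579
v 3.242 3.042 2.881
v 4.258 1.838 4.459
v 3.751 2.67 4.761
v 4.786 2.305 4.06
v 4.279 3.137 4.362
v 0.294 2.228 -2.061
v 0.796 2.036 -2.963
v 1.867 2.38 -2.441
v 1.366 2.572 -1.539
v 0.601 2.655 -2.97
v 1.672 2.999 -2.448
v 0.288 3.111 -2.63
v 1.359 3.454 -2.108
v -0.021 3.229 -2.072
v 1.05 3.573 -1.55
v -0.211 2.966 -1.51
v 0.86 3.309 -0.988
v -0.207 2.42 -1.159
v 0.864 2.764 -0.637
v -0.012 1.801 -1.152
v 1.059 2.145 -0.63
v 0.301 1.346 -1.492
v 1.372 1.689 -0.97
v 0.61 1.227 -2.05
v 1.681 1.571 -1.528
v 0.8 1.491 -2.612
v 1.871 1.834 -2.09
f 2 1 5
f 2 5 3
f 3 5 6
f 3 6 4
f 5 1 7
f 5 7 6
f 6 7 8
f 6 8 4
f 7 1 9
f 7 9 8
f 8 9 10
f 8 10 4
f 9 1 11
f 9 11 10
f 10 11 12
f 10 12 4
f 11 1 13
f 11 13 12
f 12 13 14
f 12 14 4
f 13 1 15
f 13 15 14
f 14 15 16
f 14 16 4
f 15 1 17
f 15 17 16
f 16 17 18
f 16 18 4
f 17 1 19
f 17 19 18
f 18 19 20
f 18 20 4
f 19 1 21
f 19 21 20
f 20 21 22
f 20 22 4
f 21 1 23
f 21 23 22
f 22 23 24
f 22 24 4
f 23 1 25
f 23 25 24
f 24 25 26
f 24 26 4
f 25 1 27
f 25 27 26
f 26 27 28
f 26 28 4
f 27 1 29
f 27 29 28
f 28 29 30
f 28 30 4
f 29 1 2
f 29 2 30
f 30 2 3
f 30 3 4
f 32 34 31
f 35 32 31
f 31 34 33
f 33 35 31
f 32 38 34
f 36 32 35
f 36 38 32
f 34 38 33
f 37 35 33
f 33 38 37
f 37 36 35
f 38 36 37
f 39 50 44
f 39 44 40
f 39 40 46
f 39 46 49
f 39 49 50
f 40 44 48
f 44 50 43
f 50 49 41
f 49 46 45
f 46 40 47
f 42 48 43
f 42 43 41
f 42 41 45
f 42 45 47
f 42 47 48
f 43 48 44
f 41 43 50
f 45 41 49
f 47 45 46
f 48 47 40
f 52 54 51
f 55 52 51
f 51 54 53
f 53 55 51
f 52 58 54
f 56 52 55
f 56 58 52
f 54 58 53
f 57 55 53
f 53 58 57
f 57 56 55
f 58 56 57
f 60 59 63
f 60 63 61
f 61 63 64
f 61 64 62
f 63 59 65
f 63 65 64
f 64 65 66
f 64 66 62
f 65 59 67
f 65 67 66
f 66 67 68
f 66 68 62
f 67 59 69
f 67 69 68
f 68 69 70
f 68 70 62
f 69 59 71
f 69 71 70
f 70 71 72
f 70 72 62
f 71 59 73
f 71 73 72
f 72 73 74
f 72 74 62
f 73 59 75
f 73 75 74
f 74 75 76
f 74 76 62
f 75 59 77
f 75 77 76
f 76 77 78
f 76 78 62
f 77 59 79
f 77 79 78
f 78 79 80
f 78 80 62
f 79 59 60
f 79 60 80
f 80 60 61
f 80 61 62



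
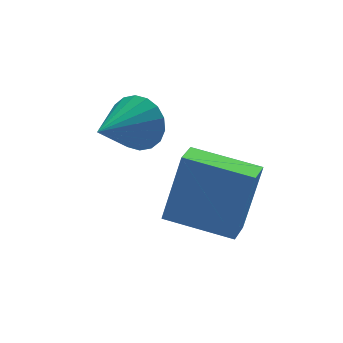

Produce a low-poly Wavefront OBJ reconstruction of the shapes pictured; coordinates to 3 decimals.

v 0.685 -0.251 2.981
v 1.104 -0.551 3.657
v -0.645 -0.989 3.479
v 0.968 -0.221 3.782
v 0.775 0.103 3.749
v 0.565 0.357 3.564
v 0.378 0.49 3.263
v 0.252 0.477 2.906
v 0.212 0.32 2.565
v 0.265 0.049 2.306
v 0.402 -0.281 2.18
v 0.594 -0.605 2.214
v 0.805 -0.858 2.399
v 0.991 -0.992 2.7
v 1.117 -0.979 3.057
v 1.157 -0.821 3.398
v 0.81 -1.474 0.185
v 1.402 -1.332 2.205
v 1.339 -0.813 -0.016
v 1.93 -0.671 2.004
v 2.23 -2.709 -0.144
v 2.821 -2.567 1.876
v 2.758 -2.048 -0.345
v 3.35 -1.906 1.675
f 2 1 4
f 2 4 3
f 4 1 5
f 4 5 3
f 5 1 6
f 5 6 3
f 6 1 7
f 6 7 3
f 7 1 8
f 7 8 3
f 8 1 9
f 8 9 3
f 9 1 10
f 9 10 3
f 10 1 11
f 10 11 3
f 11 1 12
f 11 12 3
f 12 1 13
f 12 13 3
f 13 1 14
f 13 14 3
f 14 1 15
f 14 15 3
f 15 1 16
f 15 16 3
f 16 1 2
f 16 2 3
f 18 20 17
f 21 18 17
f 17 20 19
f 19 21 17
f 18 24 20
f 22 18 21
f 22 24 18
f 20 24 19
f 23 21 19
f 19 24 23
f 23 22 21
f 24 22 23



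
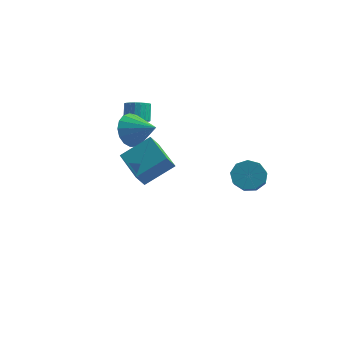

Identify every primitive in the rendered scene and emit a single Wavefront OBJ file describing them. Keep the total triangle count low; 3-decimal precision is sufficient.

v -3.246 0.328 -0.023
v -2.795 0.987 -0.705
v -1.834 0.072 0.663
v -2.928 1.283 -0.321
v -3.133 1.361 0.131
v -3.364 1.201 0.548
v -3.569 0.842 0.834
v -3.699 0.365 0.924
v -3.725 -0.12 0.797
v -3.642 -0.503 0.482
v -3.468 -0.696 0.052
v -3.243 -0.653 -0.396
v -3.019 -0.387 -0.758
v -2.846 0.044 -0.951
v -2.766 0.54 -0.932
v 1.847 3.524 -4.201
v 2.221 4.12 -3.609
v 2.627 2.793 -2.527
v 2.253 2.196 -3.119
v 1.611 4.041 -3.478
v 2.016 2.714 -2.396
v 1.111 3.72 -3.685
v 1.516 2.392 -2.603
v 0.956 3.306 -4.134
v 1.361 1.979 -3.052
v 1.218 2.995 -4.614
v 1.623 1.668 -3.532
v 1.774 2.931 -4.901
v 2.179 1.603 -3.819
v 2.365 3.144 -4.86
v 2.77 1.817 -3.778
v 2.713 3.535 -4.511
v 3.119 2.208 -3.429
v 2.657 3.921 -4.017
v 3.062 2.593 -2.935
v -3.729 2.097 -0.496
v -3.175 1.863 -0.18
v -3.396 2.489 0.672
v -3.951 2.723 0.356
v -3.073 2.087 -0.318
v -3.295 2.713 0.534
v -3.085 2.313 -0.487
v -3.306 2.939 0.365
v -3.208 2.502 -0.658
v -3.429 3.128 0.194
v -3.421 2.621 -0.801
v -3.643 3.247 0.051
v -3.687 2.649 -0.891
v -3.909 3.275 -0.039
v -3.961 2.582 -0.912
v -4.183 3.208 -0.061
v -4.195 2.431 -0.862
v -4.417 3.057 -0.01
v -4.348 2.222 -0.749
v -4.57 2.848 0.103
v -4.394 1.992 -0.591
v -4.616 2.617 0.26
v -4.325 1.779 -0.418
v -4.547 2.405 0.434
v -4.153 1.622 -0.257
v -4.375 2.248 0.594
v -3.908 1.547 -0.138
v -4.13 2.173 0.713
v -3.632 1.567 -0.081
v -3.854 2.193 0.771
v -3.372 1.679 -0.096
v -3.594 2.305 0.756
v -0.842 -3.745 -0.827
v -1.12 -4.126 -0.121
v -2.31 -2.247 -0.596
v -2.588 -2.629 0.111
v 0.328 -2.751 0.169
v 0.05 -3.133 0.876
v -1.14 -1.254 0.401
v -1.418 -1.635 1.107
f 2 1 4
f 2 4 3
f 4 1 5
f 4 5 3
f 5 1 6
f 5 6 3
f 6 1 7
f 6 7 3
f 7 1 8
f 7 8 3
f 8 1 9
f 8 9 3
f 9 1 10
f 9 10 3
f 10 1 11
f 10 11 3
f 11 1 12
f 11 12 3
f 12 1 13
f 12 13 3
f 13 1 14
f 13 14 3
f 14 1 15
f 14 15 3
f 15 1 2
f 15 2 3
f 17 16 20
f 17 20 18
f 18 20 21
f 18 21 19
f 20 16 22
f 20 22 21
f 21 22 23
f 21 23 19
f 22 16 24
f 22 24 23
f 23 24 25
f 23 25 19
f 24 16 26
f 24 26 25
f 25 26 27
f 25 27 19
f 26 16 28
f 26 28 27
f 27 28 29
f 27 29 19
f 28 16 30
f 28 30 29
f 29 30 31
f 29 31 19
f 30 16 32
f 30 32 31
f 31 32 33
f 31 33 19
f 32 16 34
f 32 34 33
f 33 34 35
f 33 35 19
f 34 16 17
f 34 17 35
f 35 17 18
f 35 18 19
f 37 36 40
f 37 40 38
f 38 40 41
f 38 41 39
f 40 36 42
f 40 42 41
f 41 42 43
f 41 43 39
f 42 36 44
f 42 44 43
f 43 44 45
f 43 45 39
f 44 36 46
f 44 46 45
f 45 46 47
f 45 47 39
f 46 36 48
f 46 48 47
f 47 48 49
f 47 49 39
f 48 36 50
f 48 50 49
f 49 50 51
f 49 51 39
f 50 36 52
f 50 52 51
f 51 52 53
f 51 53 39
f 52 36 54
f 52 54 53
f 53 54 55
f 53 55 39
f 54 36 56
f 54 56 55
f 55 56 57
f 55 57 39
f 56 36 58
f 56 58 57
f 57 58 59
f 57 59 39
f 58 36 60
f 58 60 59
f 59 60 61
f 59 61 39
f 60 36 62
f 60 62 61
f 61 62 63
f 61 63 39
f 62 36 64
f 62 64 63
f 63 64 65
f 63 65 39
f 64 36 66
f 64 66 65
f 65 66 67
f 65 67 39
f 66 36 37
f 66 37 67
f 67 37 38
f 67 38 39
f 69 71 68
f 72 69 68
f 68 71 70
f 70 72 68
f 69 75 71
f 73 69 72
f 73 75 69
f 71 75 70
f 74 72 70
f 70 75 74
f 74 73 72
f 75 73 74



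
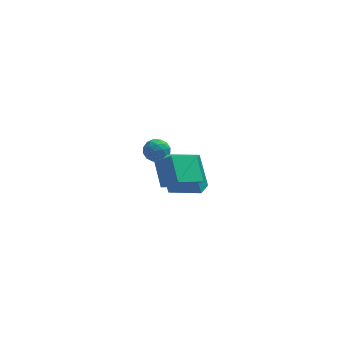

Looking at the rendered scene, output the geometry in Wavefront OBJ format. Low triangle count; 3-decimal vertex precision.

v -2.073 3.658 -2.028
v -1.519 4.141 -2.251
v -1.241 2.739 -1.949
v -0.687 3.222 -2.172
v -1.014 3.306 -1.483
v -1.528 3.874 -1.532
v -1.232 3.006 -2.668
v -1.746 3.574 -2.717
v -0.999 3.738 -2.647
v -0.865 3.922 -1.914
v -1.895 2.958 -2.286
v -1.761 3.142 -1.553
v -1.869 3.98 -2.147
v -0.891 2.9 -2.053
v -1.084 2.949 -1.648
v -0.758 3.233 -1.779
v -1.874 3.823 -1.724
v -1.549 4.107 -1.855
v -1.252 3.616 -1.403
v -1.211 2.773 -2.345
v -0.886 3.057 -2.476
v -2.002 3.647 -2.421
v -1.676 3.931 -2.552
v -1.508 3.264 -2.797
v -1.238 4.027 -2.51
v -0.749 3.486 -2.464
v -1.069 3.36 -2.755
v -1.371 3.694 -2.784
v -1.159 4.135 -2.08
v -0.67 3.595 -2.033
v -0.862 3.645 -1.628
v -1.164 3.978 -1.657
v -0.853 3.898 -2.312
v -2.09 3.285 -2.167
v -1.601 2.745 -2.12
v -1.596 2.902 -2.543
v -1.898 3.235 -2.572
v -2.011 3.394 -1.736
v -1.522 2.853 -1.69
v -1.389 3.186 -1.416
v -1.691 3.52 -1.445
v -1.907 2.982 -1.888
v -1.226 -3.789 0.871
v -0.422 -4.175 1.548
v -1.523 -2.646 1.875
v -0.718 -3.032 2.552
v 0.018 -2.708 0.008
v 0.823 -3.094 0.685
v -0.278 -1.565 1.012
v 0.526 -1.951 1.689
v -0.8 1.372 -3.792
v -1.23 1.788 -1.706
v -0.428 2.219 -3.884
v -0.858 2.635 -1.798
v 0.838 0.705 -3.322
v 0.408 1.121 -1.236
v 1.21 1.552 -3.414
v 0.78 1.968 -1.328
f 1 38 17
f 38 12 41
f 17 41 6
f 38 41 17
f 1 17 13
f 17 6 18
f 13 18 2
f 17 18 13
f 1 13 22
f 13 2 23
f 22 23 8
f 13 23 22
f 1 22 34
f 22 8 37
f 34 37 11
f 22 37 34
f 1 34 38
f 34 11 42
f 38 42 12
f 34 42 38
f 2 18 29
f 18 6 32
f 29 32 10
f 18 32 29
f 6 41 19
f 41 12 40
f 19 40 5
f 41 40 19
f 12 42 39
f 42 11 35
f 39 35 3
f 42 35 39
f 11 37 36
f 37 8 24
f 36 24 7
f 37 24 36
f 8 23 28
f 23 2 25
f 28 25 9
f 23 25 28
f 4 30 16
f 30 10 31
f 16 31 5
f 30 31 16
f 4 16 14
f 16 5 15
f 14 15 3
f 16 15 14
f 4 14 21
f 14 3 20
f 21 20 7
f 14 20 21
f 4 21 26
f 21 7 27
f 26 27 9
f 21 27 26
f 4 26 30
f 26 9 33
f 30 33 10
f 26 33 30
f 5 31 19
f 31 10 32
f 19 32 6
f 31 32 19
f 3 15 39
f 15 5 40
f 39 40 12
f 15 40 39
f 7 20 36
f 20 3 35
f 36 35 11
f 20 35 36
f 9 27 28
f 27 7 24
f 28 24 8
f 27 24 28
f 10 33 29
f 33 9 25
f 29 25 2
f 33 25 29
f 44 46 43
f 47 44 43
f 43 46 45
f 45 47 43
f 44 50 46
f 48 44 47
f 48 50 44
f 46 50 45
f 49 47 45
f 45 50 49
f 49 48 47
f 50 48 49
f 52 54 51
f 55 52 51
f 51 54 53
f 53 55 51
f 52 58 54
f 56 52 55
f 56 58 52
f 54 58 53
f 57 55 53
f 53 58 57
f 57 56 55
f 58 56 57



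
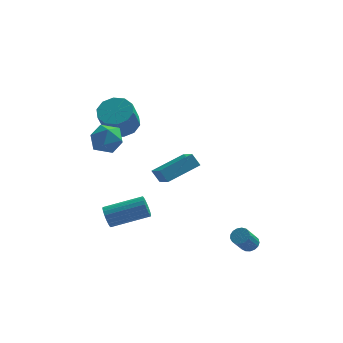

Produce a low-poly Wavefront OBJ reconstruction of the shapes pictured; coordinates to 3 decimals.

v -1.176 1.803 -1.421
v -0.702 0.575 -0.641
v -1.596 2.051 -0.775
v -1.122 0.824 0.005
v 0.402 2.816 -0.785
v 0.876 1.589 -0.005
v -0.018 3.065 -0.139
v 0.456 1.837 0.641
v -3.507 -0.329 3.397
v -2.972 -0.804 4.016
v -4.188 -1.636 2.984
v -3.653 -2.111 3.603
v -4.322 -1.518 3.913
v -3.901 -0.71 4.169
v -3.259 -1.73 2.831
v -2.838 -0.922 3.087
v -2.818 -1.669 3.666
v -3.475 -1.539 4.335
v -3.685 -0.901 2.665
v -4.342 -0.771 3.334
v -2.992 0.983 3.294
v -2.076 0.773 3.331
v -2.333 -0.093 4.724
v -3.248 0.117 4.686
v -2.159 1.268 3.624
v -2.415 0.402 5.017
v -2.56 1.654 3.79
v -2.816 0.788 5.183
v -3.125 1.784 3.767
v -3.382 0.918 5.16
v -3.64 1.608 3.563
v -3.896 0.742 4.956
v -3.907 1.193 3.256
v -4.164 0.327 4.649
v -3.825 0.698 2.963
v -4.081 -0.168 4.356
v -3.424 0.312 2.797
v -3.68 -0.554 4.19
v -2.858 0.182 2.82
v -3.115 -0.684 4.213
v -2.344 0.358 3.024
v -2.6 -0.508 4.417
v 3.353 -3.417 -2.356
v 3.781 -3.332 -2.092
v 3.315 -3.938 -1.141
v 2.887 -4.023 -1.404
v 3.64 -3.14 -2.038
v 3.174 -3.746 -1.087
v 3.434 -3.011 -2.057
v 2.968 -3.617 -1.106
v 3.209 -2.976 -2.145
v 2.743 -3.581 -1.194
v 3.017 -3.041 -2.281
v 2.551 -3.647 -1.33
v 2.902 -3.193 -2.434
v 2.436 -3.798 -1.483
v 2.89 -3.396 -2.569
v 2.424 -4.001 -1.618
v 2.985 -3.604 -2.655
v 2.518 -4.209 -1.704
v 3.164 -3.769 -2.672
v 2.697 -4.374 -1.721
v 3.386 -3.854 -2.617
v 2.92 -4.459 -1.666
v 3.601 -3.838 -2.502
v 3.134 -4.444 -1.551
v 3.759 -3.727 -2.354
v 3.292 -4.332 -1.403
v 3.824 -3.544 -2.205
v 3.358 -4.149 -1.254
v -3.579 -2.057 -1.557
v -3.366 -2.371 -2.061
v -1.429 -2.076 -1.426
v -1.641 -1.763 -0.923
v -3.377 -2.106 -2.152
v -1.439 -1.811 -1.518
v -3.427 -1.831 -2.125
v -1.49 -1.537 -1.491
v -3.508 -1.602 -1.986
v -1.57 -1.307 -1.352
v -3.602 -1.462 -1.762
v -1.665 -1.167 -1.128
v -3.692 -1.441 -1.497
v -1.755 -1.146 -0.863
v -3.76 -1.541 -1.245
v -1.822 -1.246 -0.61
v -3.791 -1.744 -1.054
v -1.854 -1.449 -0.419
v -3.781 -2.009 -0.962
v -1.843 -1.714 -0.328
v -3.73 -2.283 -0.989
v -1.793 -1.989 -0.355
v -3.65 -2.513 -1.128
v -1.712 -2.218 -0.494
v -3.555 -2.653 -1.352
v -1.618 -2.358 -0.718
v -3.465 -2.674 -1.617
v -1.528 -2.379 -0.983
v -3.398 -2.574 -1.87
v -1.46 -2.279 -1.235
f 2 4 1
f 5 2 1
f 1 4 3
f 3 5 1
f 2 8 4
f 6 2 5
f 6 8 2
f 4 8 3
f 7 5 3
f 3 8 7
f 7 6 5
f 8 6 7
f 9 20 14
f 9 14 10
f 9 10 16
f 9 16 19
f 9 19 20
f 10 14 18
f 14 20 13
f 20 19 11
f 19 16 15
f 16 10 17
f 12 18 13
f 12 13 11
f 12 11 15
f 12 15 17
f 12 17 18
f 13 18 14
f 11 13 20
f 15 11 19
f 17 15 16
f 18 17 10
f 22 21 25
f 22 25 23
f 23 25 26
f 23 26 24
f 25 21 27
f 25 27 26
f 26 27 28
f 26 28 24
f 27 21 29
f 27 29 28
f 28 29 30
f 28 30 24
f 29 21 31
f 29 31 30
f 30 31 32
f 30 32 24
f 31 21 33
f 31 33 32
f 32 33 34
f 32 34 24
f 33 21 35
f 33 35 34
f 34 35 36
f 34 36 24
f 35 21 37
f 35 37 36
f 36 37 38
f 36 38 24
f 37 21 39
f 37 39 38
f 38 39 40
f 38 40 24
f 39 21 41
f 39 41 40
f 40 41 42
f 40 42 24
f 41 21 22
f 41 22 42
f 42 22 23
f 42 23 24
f 44 43 47
f 44 47 45
f 45 47 48
f 45 48 46
f 47 43 49
f 47 49 48
f 48 49 50
f 48 50 46
f 49 43 51
f 49 51 50
f 50 51 52
f 50 52 46
f 51 43 53
f 51 53 52
f 52 53 54
f 52 54 46
f 53 43 55
f 53 55 54
f 54 55 56
f 54 56 46
f 55 43 57
f 55 57 56
f 56 57 58
f 56 58 46
f 57 43 59
f 57 59 58
f 58 59 60
f 58 60 46
f 59 43 61
f 59 61 60
f 60 61 62
f 60 62 46
f 61 43 63
f 61 63 62
f 62 63 64
f 62 64 46
f 63 43 65
f 63 65 64
f 64 65 66
f 64 66 46
f 65 43 67
f 65 67 66
f 66 67 68
f 66 68 46
f 67 43 69
f 67 69 68
f 68 69 70
f 68 70 46
f 69 43 44
f 69 44 70
f 70 44 45
f 70 45 46
f 72 71 75
f 72 75 73
f 73 75 76
f 73 76 74
f 75 71 77
f 75 77 76
f 76 77 78
f 76 78 74
f 77 71 79
f 77 79 78
f 78 79 80
f 78 80 74
f 79 71 81
f 79 81 80
f 80 81 82
f 80 82 74
f 81 71 83
f 81 83 82
f 82 83 84
f 82 84 74
f 83 71 85
f 83 85 84
f 84 85 86
f 84 86 74
f 85 71 87
f 85 87 86
f 86 87 88
f 86 88 74
f 87 71 89
f 87 89 88
f 88 89 90
f 88 90 74
f 89 71 91
f 89 91 90
f 90 91 92
f 90 92 74
f 91 71 93
f 91 93 92
f 92 93 94
f 92 94 74
f 93 71 95
f 93 95 94
f 94 95 96
f 94 96 74
f 95 71 97
f 95 97 96
f 96 97 98
f 96 98 74
f 97 71 99
f 97 99 98
f 98 99 100
f 98 100 74
f 99 71 72
f 99 72 100
f 100 72 73
f 100 73 74



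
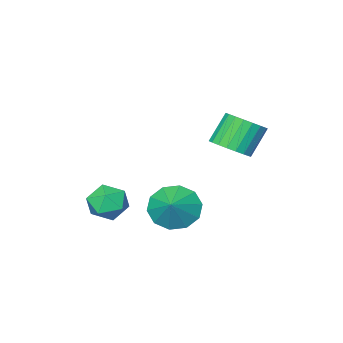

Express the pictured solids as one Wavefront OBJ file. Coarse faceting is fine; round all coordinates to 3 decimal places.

v -1.056 2.14 0.802
v -0.322 1.962 1.31
v -1.21 1.882 2.566
v -1.944 2.06 2.058
v -0.337 2.339 1.323
v -1.225 2.26 2.579
v -0.476 2.683 1.246
v -1.365 2.604 2.502
v -0.716 2.932 1.093
v -1.604 2.853 2.348
v -1.014 3.044 0.889
v -1.902 2.965 2.144
v -1.32 3 0.67
v -2.208 2.921 1.926
v -1.58 2.807 0.474
v -2.468 2.728 1.73
v -1.749 2.499 0.335
v -2.637 2.42 1.59
v -1.799 2.128 0.276
v -2.687 2.049 1.532
v -1.72 1.76 0.309
v -2.608 1.681 1.564
v -1.526 1.457 0.427
v -2.414 1.378 1.682
v -1.251 1.272 0.609
v -2.139 1.193 1.865
v -0.942 1.237 0.826
v -1.83 1.158 2.081
v -0.653 1.358 1.038
v -1.541 1.279 2.293
v -0.434 1.614 1.209
v -1.322 1.535 2.465
v 0.939 -1.843 -3.588
v 1.792 -1.78 -4.083
v 1.668 -2.68 -2.437
v 2.521 -2.617 -2.932
v 2.128 -1.809 -2.52
v 1.677 -1.292 -3.231
v 1.783 -3.168 -3.289
v 1.332 -2.651 -4
v 2.314 -2.599 -3.898
v 2.527 -1.759 -3.422
v 0.933 -2.701 -3.098
v 1.146 -1.861 -2.622
v 1.875 2.468 -1.35
v 2.391 1.59 -0.992
v 2.625 3.212 -0.61
v 2.71 1.81 -1.536
v 2.71 2.281 -2.009
v 2.391 2.823 -2.23
v 1.874 3.23 -2.115
v 1.358 3.346 -1.708
v 1.039 3.127 -1.164
v 1.039 2.656 -0.692
v 1.359 2.113 -0.47
v 1.875 1.706 -0.585
f 2 1 5
f 2 5 3
f 3 5 6
f 3 6 4
f 5 1 7
f 5 7 6
f 6 7 8
f 6 8 4
f 7 1 9
f 7 9 8
f 8 9 10
f 8 10 4
f 9 1 11
f 9 11 10
f 10 11 12
f 10 12 4
f 11 1 13
f 11 13 12
f 12 13 14
f 12 14 4
f 13 1 15
f 13 15 14
f 14 15 16
f 14 16 4
f 15 1 17
f 15 17 16
f 16 17 18
f 16 18 4
f 17 1 19
f 17 19 18
f 18 19 20
f 18 20 4
f 19 1 21
f 19 21 20
f 20 21 22
f 20 22 4
f 21 1 23
f 21 23 22
f 22 23 24
f 22 24 4
f 23 1 25
f 23 25 24
f 24 25 26
f 24 26 4
f 25 1 27
f 25 27 26
f 26 27 28
f 26 28 4
f 27 1 29
f 27 29 28
f 28 29 30
f 28 30 4
f 29 1 31
f 29 31 30
f 30 31 32
f 30 32 4
f 31 1 2
f 31 2 32
f 32 2 3
f 32 3 4
f 33 44 38
f 33 38 34
f 33 34 40
f 33 40 43
f 33 43 44
f 34 38 42
f 38 44 37
f 44 43 35
f 43 40 39
f 40 34 41
f 36 42 37
f 36 37 35
f 36 35 39
f 36 39 41
f 36 41 42
f 37 42 38
f 35 37 44
f 39 35 43
f 41 39 40
f 42 41 34
f 46 45 48
f 46 48 47
f 48 45 49
f 48 49 47
f 49 45 50
f 49 50 47
f 50 45 51
f 50 51 47
f 51 45 52
f 51 52 47
f 52 45 53
f 52 53 47
f 53 45 54
f 53 54 47
f 54 45 55
f 54 55 47
f 55 45 56
f 55 56 47
f 56 45 46
f 56 46 47



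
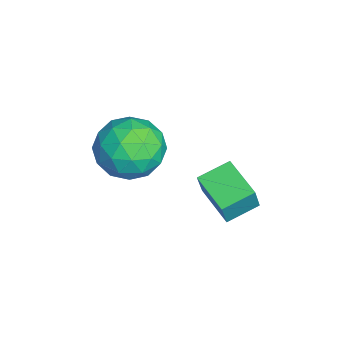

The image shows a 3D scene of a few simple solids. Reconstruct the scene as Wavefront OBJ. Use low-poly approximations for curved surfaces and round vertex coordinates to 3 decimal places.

v -4.827 -0.67 2.607
v -3.68 -0.227 2.372
v -4.02 -2.193 3.668
v -2.873 -1.75 3.433
v -3.646 -1.119 4.189
v -4.144 -0.177 3.533
v -3.556 -2.243 2.507
v -4.054 -1.301 1.851
v -2.895 -1.199 2.31
v -2.95 -0.504 3.349
v -4.75 -1.916 2.691
v -4.805 -1.221 3.73
v -4.324 -0.314 2.396
v -3.376 -2.106 3.644
v -3.83 -1.735 4.088
v -3.156 -1.474 3.95
v -4.597 -0.285 3.079
v -3.923 -0.025 2.94
v -3.903 -0.549 4.008
v -3.777 -2.395 3.1
v -3.103 -2.135 2.961
v -4.544 -0.946 2.09
v -3.87 -0.685 1.952
v -3.797 -1.871 2.032
v -3.189 -0.625 2.222
v -2.715 -1.521 2.846
v -3.116 -1.81 2.301
v -3.409 -1.257 1.916
v -3.221 -0.217 2.833
v -2.747 -1.113 3.456
v -3.201 -0.742 3.901
v -3.494 -0.188 3.515
v -2.76 -0.788 2.796
v -4.953 -1.307 2.584
v -4.479 -2.203 3.207
v -4.206 -2.232 2.525
v -4.499 -1.678 2.139
v -4.985 -0.899 3.194
v -4.511 -1.795 3.818
v -4.291 -1.163 4.124
v -4.584 -0.61 3.739
v -4.94 -1.632 3.244
v -3.756 1.1 0.847
v -3.368 0.923 1.937
v -4.278 2.155 1.204
v -3.89 1.978 2.294
v -2.45 1.862 0.506
v -2.062 1.685 1.596
v -2.972 2.917 0.863
v -2.584 2.74 1.953
f 1 38 17
f 38 12 41
f 17 41 6
f 38 41 17
f 1 17 13
f 17 6 18
f 13 18 2
f 17 18 13
f 1 13 22
f 13 2 23
f 22 23 8
f 13 23 22
f 1 22 34
f 22 8 37
f 34 37 11
f 22 37 34
f 1 34 38
f 34 11 42
f 38 42 12
f 34 42 38
f 2 18 29
f 18 6 32
f 29 32 10
f 18 32 29
f 6 41 19
f 41 12 40
f 19 40 5
f 41 40 19
f 12 42 39
f 42 11 35
f 39 35 3
f 42 35 39
f 11 37 36
f 37 8 24
f 36 24 7
f 37 24 36
f 8 23 28
f 23 2 25
f 28 25 9
f 23 25 28
f 4 30 16
f 30 10 31
f 16 31 5
f 30 31 16
f 4 16 14
f 16 5 15
f 14 15 3
f 16 15 14
f 4 14 21
f 14 3 20
f 21 20 7
f 14 20 21
f 4 21 26
f 21 7 27
f 26 27 9
f 21 27 26
f 4 26 30
f 26 9 33
f 30 33 10
f 26 33 30
f 5 31 19
f 31 10 32
f 19 32 6
f 31 32 19
f 3 15 39
f 15 5 40
f 39 40 12
f 15 40 39
f 7 20 36
f 20 3 35
f 36 35 11
f 20 35 36
f 9 27 28
f 27 7 24
f 28 24 8
f 27 24 28
f 10 33 29
f 33 9 25
f 29 25 2
f 33 25 29
f 44 46 43
f 47 44 43
f 43 46 45
f 45 47 43
f 44 50 46
f 48 44 47
f 48 50 44
f 46 50 45
f 49 47 45
f 45 50 49
f 49 48 47
f 50 48 49



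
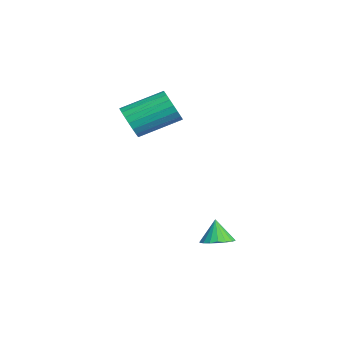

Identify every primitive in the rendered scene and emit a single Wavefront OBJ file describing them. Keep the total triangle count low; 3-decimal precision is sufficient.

v -0.75 -2.871 3.167
v -0.413 -3.191 3.879
v -0.514 -1.368 4.745
v -0.85 -1.049 4.033
v -0.125 -3.09 3.701
v -0.226 -1.268 4.566
v 0.055 -2.951 3.43
v -0.046 -1.129 4.295
v 0.096 -2.799 3.113
v -0.005 -0.976 3.979
v -0.01 -2.659 2.806
v -0.111 -0.837 3.672
v -0.243 -2.556 2.562
v -0.344 -0.733 3.427
v -0.564 -2.507 2.422
v -0.665 -0.685 3.287
v -0.917 -2.521 2.411
v -1.018 -0.699 3.276
v -1.241 -2.596 2.531
v -1.342 -0.774 3.396
v -1.48 -2.718 2.76
v -1.581 -0.896 3.626
v -1.593 -2.867 3.061
v -1.694 -1.045 3.926
v -1.56 -3.017 3.379
v -1.661 -1.194 4.245
v -1.387 -3.141 3.661
v -1.487 -1.319 4.527
v -1.103 -3.219 3.858
v -1.204 -1.396 4.723
v -0.759 -3.236 3.935
v -0.86 -1.414 4.8
v 3.891 0.099 -1.619
v 4.256 -0.5 -1.514
v 3.529 0.061 -0.581
v 4.464 -0.276 -1.433
v 4.558 0.022 -1.39
v 4.52 0.336 -1.391
v 4.357 0.603 -1.438
v 4.102 0.77 -1.521
v 3.805 0.804 -1.623
v 3.525 0.698 -1.725
v 3.317 0.474 -1.805
v 3.223 0.176 -1.849
v 3.261 -0.138 -1.847
v 3.424 -0.405 -1.8
v 3.679 -0.572 -1.717
v 3.976 -0.606 -1.615
f 2 1 5
f 2 5 3
f 3 5 6
f 3 6 4
f 5 1 7
f 5 7 6
f 6 7 8
f 6 8 4
f 7 1 9
f 7 9 8
f 8 9 10
f 8 10 4
f 9 1 11
f 9 11 10
f 10 11 12
f 10 12 4
f 11 1 13
f 11 13 12
f 12 13 14
f 12 14 4
f 13 1 15
f 13 15 14
f 14 15 16
f 14 16 4
f 15 1 17
f 15 17 16
f 16 17 18
f 16 18 4
f 17 1 19
f 17 19 18
f 18 19 20
f 18 20 4
f 19 1 21
f 19 21 20
f 20 21 22
f 20 22 4
f 21 1 23
f 21 23 22
f 22 23 24
f 22 24 4
f 23 1 25
f 23 25 24
f 24 25 26
f 24 26 4
f 25 1 27
f 25 27 26
f 26 27 28
f 26 28 4
f 27 1 29
f 27 29 28
f 28 29 30
f 28 30 4
f 29 1 31
f 29 31 30
f 30 31 32
f 30 32 4
f 31 1 2
f 31 2 32
f 32 2 3
f 32 3 4
f 34 33 36
f 34 36 35
f 36 33 37
f 36 37 35
f 37 33 38
f 37 38 35
f 38 33 39
f 38 39 35
f 39 33 40
f 39 40 35
f 40 33 41
f 40 41 35
f 41 33 42
f 41 42 35
f 42 33 43
f 42 43 35
f 43 33 44
f 43 44 35
f 44 33 45
f 44 45 35
f 45 33 46
f 45 46 35
f 46 33 47
f 46 47 35
f 47 33 48
f 47 48 35
f 48 33 34
f 48 34 35

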